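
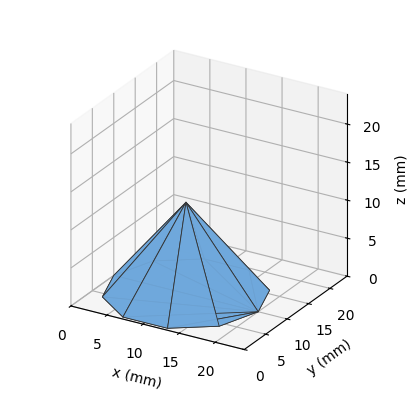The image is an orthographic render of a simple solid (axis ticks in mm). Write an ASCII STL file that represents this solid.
Reading the render: the shape is a regular 10-sided pyramid, base circumscribed radius ≈ 10 mm, apex at z ≈ 12 mm (dimensions read to the nearest mm from the axis ticks). For the STL, each face is triangulated and given an outward normal.

solid part
  facet normal 0.0000 0.0000 -1.0000
    outer loop
      vertex 13.090 19.511 0.000
      vertex 18.090 15.878 0.000
      vertex 20.000 10.000 0.000
    endloop
  endfacet
  facet normal 0.0000 0.0000 -1.0000
    outer loop
      vertex 6.910 19.511 0.000
      vertex 13.090 19.511 0.000
      vertex 20.000 10.000 0.000
    endloop
  endfacet
  facet normal 0.0000 0.0000 -1.0000
    outer loop
      vertex 1.910 15.878 0.000
      vertex 6.910 19.511 0.000
      vertex 20.000 10.000 0.000
    endloop
  endfacet
  facet normal 0.0000 0.0000 -1.0000
    outer loop
      vertex 0.000 10.000 0.000
      vertex 1.910 15.878 0.000
      vertex 20.000 10.000 0.000
    endloop
  endfacet
  facet normal 0.0000 0.0000 -1.0000
    outer loop
      vertex 1.910 4.122 0.000
      vertex 0.000 10.000 0.000
      vertex 20.000 10.000 0.000
    endloop
  endfacet
  facet normal 0.0000 0.0000 -1.0000
    outer loop
      vertex 6.910 0.489 0.000
      vertex 1.910 4.122 0.000
      vertex 20.000 10.000 0.000
    endloop
  endfacet
  facet normal 0.0000 0.0000 -1.0000
    outer loop
      vertex 13.090 0.489 0.000
      vertex 6.910 0.489 0.000
      vertex 20.000 10.000 0.000
    endloop
  endfacet
  facet normal 0.0000 0.0000 -1.0000
    outer loop
      vertex 18.090 4.122 0.000
      vertex 13.090 0.489 0.000
      vertex 20.000 10.000 0.000
    endloop
  endfacet
  facet normal 0.7453 0.2422 0.6211
    outer loop
      vertex 20.000 10.000 0.000
      vertex 18.090 15.878 0.000
      vertex 10.000 10.000 12.000
    endloop
  endfacet
  facet normal 0.4607 0.6340 0.6211
    outer loop
      vertex 18.090 15.878 0.000
      vertex 13.090 19.511 0.000
      vertex 10.000 10.000 12.000
    endloop
  endfacet
  facet normal 0.0000 0.7837 0.6211
    outer loop
      vertex 13.090 19.511 0.000
      vertex 6.910 19.511 0.000
      vertex 10.000 10.000 12.000
    endloop
  endfacet
  facet normal -0.4607 0.6340 0.6211
    outer loop
      vertex 6.910 19.511 0.000
      vertex 1.910 15.878 0.000
      vertex 10.000 10.000 12.000
    endloop
  endfacet
  facet normal -0.7453 0.2422 0.6211
    outer loop
      vertex 1.910 15.878 0.000
      vertex 0.000 10.000 0.000
      vertex 10.000 10.000 12.000
    endloop
  endfacet
  facet normal -0.7453 -0.2422 0.6211
    outer loop
      vertex 0.000 10.000 0.000
      vertex 1.910 4.122 0.000
      vertex 10.000 10.000 12.000
    endloop
  endfacet
  facet normal -0.4607 -0.6340 0.6211
    outer loop
      vertex 1.910 4.122 0.000
      vertex 6.910 0.489 0.000
      vertex 10.000 10.000 12.000
    endloop
  endfacet
  facet normal 0.0000 -0.7837 0.6211
    outer loop
      vertex 6.910 0.489 0.000
      vertex 13.090 0.489 0.000
      vertex 10.000 10.000 12.000
    endloop
  endfacet
  facet normal 0.4607 -0.6340 0.6211
    outer loop
      vertex 13.090 0.489 0.000
      vertex 18.090 4.122 0.000
      vertex 10.000 10.000 12.000
    endloop
  endfacet
  facet normal 0.7453 -0.2422 0.6211
    outer loop
      vertex 18.090 4.122 0.000
      vertex 20.000 10.000 0.000
      vertex 10.000 10.000 12.000
    endloop
  endfacet
endsolid part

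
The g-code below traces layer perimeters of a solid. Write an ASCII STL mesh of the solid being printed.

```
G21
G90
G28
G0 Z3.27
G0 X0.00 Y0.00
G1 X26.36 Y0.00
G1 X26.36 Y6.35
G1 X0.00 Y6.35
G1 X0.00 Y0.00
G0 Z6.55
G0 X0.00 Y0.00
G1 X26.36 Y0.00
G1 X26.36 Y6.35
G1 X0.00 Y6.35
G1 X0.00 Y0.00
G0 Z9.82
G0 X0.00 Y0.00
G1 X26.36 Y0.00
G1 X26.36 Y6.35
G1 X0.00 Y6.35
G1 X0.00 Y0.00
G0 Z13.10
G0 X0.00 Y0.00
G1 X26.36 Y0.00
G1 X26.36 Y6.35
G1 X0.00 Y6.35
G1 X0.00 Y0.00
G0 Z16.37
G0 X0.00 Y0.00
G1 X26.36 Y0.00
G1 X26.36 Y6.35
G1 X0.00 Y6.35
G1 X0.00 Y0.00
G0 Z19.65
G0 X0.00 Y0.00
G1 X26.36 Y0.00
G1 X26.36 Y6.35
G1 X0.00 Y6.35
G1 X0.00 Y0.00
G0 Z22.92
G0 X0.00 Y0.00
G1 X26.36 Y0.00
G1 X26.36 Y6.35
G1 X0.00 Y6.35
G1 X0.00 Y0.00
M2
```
solid part
  facet normal 0.0000 0.0000 -1.0000
    outer loop
      vertex 26.36 6.35 0.00
      vertex 26.36 0.00 0.00
      vertex 0.00 0.00 0.00
    endloop
  endfacet
  facet normal 0.0000 0.0000 -1.0000
    outer loop
      vertex 0.00 6.35 0.00
      vertex 26.36 6.35 0.00
      vertex 0.00 0.00 0.00
    endloop
  endfacet
  facet normal 0.0000 0.0000 1.0000
    outer loop
      vertex 0.00 0.00 22.92
      vertex 26.36 0.00 22.92
      vertex 26.36 6.35 22.92
    endloop
  endfacet
  facet normal 0.0000 0.0000 1.0000
    outer loop
      vertex 0.00 0.00 22.92
      vertex 26.36 6.35 22.92
      vertex 0.00 6.35 22.92
    endloop
  endfacet
  facet normal 0.0000 -1.0000 0.0000
    outer loop
      vertex 0.00 0.00 0.00
      vertex 26.36 0.00 0.00
      vertex 26.36 0.00 22.92
    endloop
  endfacet
  facet normal 0.0000 -1.0000 0.0000
    outer loop
      vertex 0.00 0.00 0.00
      vertex 26.36 0.00 22.92
      vertex 0.00 0.00 22.92
    endloop
  endfacet
  facet normal 0.0000 1.0000 0.0000
    outer loop
      vertex 26.36 6.35 22.92
      vertex 26.36 6.35 0.00
      vertex 0.00 6.35 0.00
    endloop
  endfacet
  facet normal 0.0000 1.0000 0.0000
    outer loop
      vertex 0.00 6.35 22.92
      vertex 26.36 6.35 22.92
      vertex 0.00 6.35 0.00
    endloop
  endfacet
  facet normal -1.0000 0.0000 0.0000
    outer loop
      vertex 0.00 6.35 22.92
      vertex 0.00 6.35 0.00
      vertex 0.00 0.00 0.00
    endloop
  endfacet
  facet normal -1.0000 0.0000 0.0000
    outer loop
      vertex 0.00 0.00 22.92
      vertex 0.00 6.35 22.92
      vertex 0.00 0.00 0.00
    endloop
  endfacet
  facet normal 1.0000 0.0000 0.0000
    outer loop
      vertex 26.36 0.00 0.00
      vertex 26.36 6.35 0.00
      vertex 26.36 6.35 22.92
    endloop
  endfacet
  facet normal 1.0000 0.0000 0.0000
    outer loop
      vertex 26.36 0.00 0.00
      vertex 26.36 6.35 22.92
      vertex 26.36 0.00 22.92
    endloop
  endfacet
endsolid part

The G0 Z moves step by Δz≈3.27 mm. Every layer's G1 loop is the same polygon, so the solid is a straight extrusion of it from z=0 to z≈22.9. Closing with flat bottom and top caps and triangulating gives 12 facets — a rectangular box, roughly 26.4 × 6.35 mm footprint and 22.9 mm tall.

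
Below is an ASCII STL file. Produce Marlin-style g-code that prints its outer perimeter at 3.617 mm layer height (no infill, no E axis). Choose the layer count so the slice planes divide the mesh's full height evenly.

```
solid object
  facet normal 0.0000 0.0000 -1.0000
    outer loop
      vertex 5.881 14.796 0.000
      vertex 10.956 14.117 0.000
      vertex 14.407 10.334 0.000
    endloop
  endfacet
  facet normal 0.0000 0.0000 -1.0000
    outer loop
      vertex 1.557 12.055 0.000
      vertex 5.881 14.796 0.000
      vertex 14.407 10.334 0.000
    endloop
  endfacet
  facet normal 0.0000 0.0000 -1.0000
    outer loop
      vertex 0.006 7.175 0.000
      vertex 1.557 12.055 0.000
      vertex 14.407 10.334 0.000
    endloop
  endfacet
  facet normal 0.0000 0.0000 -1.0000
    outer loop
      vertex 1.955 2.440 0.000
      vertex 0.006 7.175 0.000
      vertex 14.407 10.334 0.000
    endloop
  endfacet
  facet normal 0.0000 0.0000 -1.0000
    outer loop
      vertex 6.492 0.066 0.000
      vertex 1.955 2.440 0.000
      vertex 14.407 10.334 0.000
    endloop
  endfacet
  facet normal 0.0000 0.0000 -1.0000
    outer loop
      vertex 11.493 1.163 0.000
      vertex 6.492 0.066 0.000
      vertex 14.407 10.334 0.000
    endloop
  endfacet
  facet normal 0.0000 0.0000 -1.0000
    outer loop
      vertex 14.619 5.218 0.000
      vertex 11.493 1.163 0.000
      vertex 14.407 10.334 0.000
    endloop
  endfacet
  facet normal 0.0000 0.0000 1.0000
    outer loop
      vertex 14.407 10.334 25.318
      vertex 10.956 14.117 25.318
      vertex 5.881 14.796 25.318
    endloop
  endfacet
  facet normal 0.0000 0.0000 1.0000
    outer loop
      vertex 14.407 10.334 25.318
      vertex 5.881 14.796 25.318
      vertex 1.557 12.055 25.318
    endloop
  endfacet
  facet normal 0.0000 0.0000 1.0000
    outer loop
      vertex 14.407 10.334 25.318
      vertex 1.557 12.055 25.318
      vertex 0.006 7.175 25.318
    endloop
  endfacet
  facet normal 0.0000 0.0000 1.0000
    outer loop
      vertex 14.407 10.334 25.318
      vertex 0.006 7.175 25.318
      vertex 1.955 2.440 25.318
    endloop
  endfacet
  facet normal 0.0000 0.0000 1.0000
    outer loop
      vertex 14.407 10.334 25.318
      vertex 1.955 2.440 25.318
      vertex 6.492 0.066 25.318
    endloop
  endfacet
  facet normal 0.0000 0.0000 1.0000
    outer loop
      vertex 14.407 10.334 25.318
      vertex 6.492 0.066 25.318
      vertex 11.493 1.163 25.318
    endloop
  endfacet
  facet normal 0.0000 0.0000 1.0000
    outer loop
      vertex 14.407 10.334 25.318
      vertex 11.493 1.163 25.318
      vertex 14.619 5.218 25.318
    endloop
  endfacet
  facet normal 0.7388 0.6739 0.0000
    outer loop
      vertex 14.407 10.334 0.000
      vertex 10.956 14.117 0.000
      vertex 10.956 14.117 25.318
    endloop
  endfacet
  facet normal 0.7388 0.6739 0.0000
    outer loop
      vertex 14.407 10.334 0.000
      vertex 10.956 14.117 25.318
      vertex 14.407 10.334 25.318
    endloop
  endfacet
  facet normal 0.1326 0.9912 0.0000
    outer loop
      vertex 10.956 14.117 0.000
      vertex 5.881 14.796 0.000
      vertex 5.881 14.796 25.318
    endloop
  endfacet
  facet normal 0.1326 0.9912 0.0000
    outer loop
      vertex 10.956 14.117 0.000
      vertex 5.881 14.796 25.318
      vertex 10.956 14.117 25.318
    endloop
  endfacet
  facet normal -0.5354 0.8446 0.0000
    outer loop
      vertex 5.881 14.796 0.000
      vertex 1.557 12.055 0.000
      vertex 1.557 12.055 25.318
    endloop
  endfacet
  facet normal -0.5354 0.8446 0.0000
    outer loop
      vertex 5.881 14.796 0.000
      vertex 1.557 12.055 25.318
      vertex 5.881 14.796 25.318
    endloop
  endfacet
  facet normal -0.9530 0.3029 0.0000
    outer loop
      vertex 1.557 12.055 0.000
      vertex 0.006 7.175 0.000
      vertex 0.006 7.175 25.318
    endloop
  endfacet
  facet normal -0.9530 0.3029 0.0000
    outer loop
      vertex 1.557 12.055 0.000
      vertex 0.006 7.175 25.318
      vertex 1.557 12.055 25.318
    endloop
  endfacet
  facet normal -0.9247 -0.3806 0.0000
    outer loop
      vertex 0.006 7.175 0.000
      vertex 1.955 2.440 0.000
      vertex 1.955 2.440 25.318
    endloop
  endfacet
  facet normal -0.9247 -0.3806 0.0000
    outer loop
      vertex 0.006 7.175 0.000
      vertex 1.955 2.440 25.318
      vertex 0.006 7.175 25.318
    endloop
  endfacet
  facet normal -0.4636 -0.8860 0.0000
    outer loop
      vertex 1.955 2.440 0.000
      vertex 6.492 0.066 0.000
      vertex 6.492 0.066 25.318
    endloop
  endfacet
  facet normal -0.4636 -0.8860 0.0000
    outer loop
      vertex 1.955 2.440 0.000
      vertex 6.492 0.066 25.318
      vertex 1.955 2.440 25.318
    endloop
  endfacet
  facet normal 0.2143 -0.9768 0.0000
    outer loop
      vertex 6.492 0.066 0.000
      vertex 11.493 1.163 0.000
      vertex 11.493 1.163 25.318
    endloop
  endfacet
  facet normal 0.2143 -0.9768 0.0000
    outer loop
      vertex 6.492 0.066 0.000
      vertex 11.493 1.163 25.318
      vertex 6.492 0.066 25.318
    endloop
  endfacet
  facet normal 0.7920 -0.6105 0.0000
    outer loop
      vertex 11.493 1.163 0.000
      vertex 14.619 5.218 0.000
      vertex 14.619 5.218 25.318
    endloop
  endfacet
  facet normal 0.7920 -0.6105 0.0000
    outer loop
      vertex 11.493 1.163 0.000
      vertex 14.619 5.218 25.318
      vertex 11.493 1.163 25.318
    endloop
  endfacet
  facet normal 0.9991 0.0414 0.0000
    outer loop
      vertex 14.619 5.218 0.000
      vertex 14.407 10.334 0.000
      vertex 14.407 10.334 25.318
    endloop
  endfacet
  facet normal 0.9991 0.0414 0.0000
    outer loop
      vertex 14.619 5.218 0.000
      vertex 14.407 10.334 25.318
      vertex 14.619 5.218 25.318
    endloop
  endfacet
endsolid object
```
; perimeter-only toolpath
G21 ; units = mm
G90 ; absolute positioning
G28 ; home
; layer 1
G0 Z3.617
G0 X14.407 Y10.334
G1 X10.956 Y14.117
G1 X5.881 Y14.796
G1 X1.557 Y12.055
G1 X0.006 Y7.175
G1 X1.955 Y2.440
G1 X6.492 Y0.066
G1 X11.493 Y1.163
G1 X14.619 Y5.218
G1 X14.407 Y10.334
; layer 2
G0 Z7.234
G0 X14.407 Y10.334
G1 X10.956 Y14.117
G1 X5.881 Y14.796
G1 X1.557 Y12.055
G1 X0.006 Y7.175
G1 X1.955 Y2.440
G1 X6.492 Y0.066
G1 X11.493 Y1.163
G1 X14.619 Y5.218
G1 X14.407 Y10.334
; layer 3
G0 Z10.851
G0 X14.407 Y10.334
G1 X10.956 Y14.117
G1 X5.881 Y14.796
G1 X1.557 Y12.055
G1 X0.006 Y7.175
G1 X1.955 Y2.440
G1 X6.492 Y0.066
G1 X11.493 Y1.163
G1 X14.619 Y5.218
G1 X14.407 Y10.334
; layer 4
G0 Z14.467
G0 X14.407 Y10.334
G1 X10.956 Y14.117
G1 X5.881 Y14.796
G1 X1.557 Y12.055
G1 X0.006 Y7.175
G1 X1.955 Y2.440
G1 X6.492 Y0.066
G1 X11.493 Y1.163
G1 X14.619 Y5.218
G1 X14.407 Y10.334
; layer 5
G0 Z18.084
G0 X14.407 Y10.334
G1 X10.956 Y14.117
G1 X5.881 Y14.796
G1 X1.557 Y12.055
G1 X0.006 Y7.175
G1 X1.955 Y2.440
G1 X6.492 Y0.066
G1 X11.493 Y1.163
G1 X14.619 Y5.218
G1 X14.407 Y10.334
; layer 6
G0 Z21.701
G0 X14.407 Y10.334
G1 X10.956 Y14.117
G1 X5.881 Y14.796
G1 X1.557 Y12.055
G1 X0.006 Y7.175
G1 X1.955 Y2.440
G1 X6.492 Y0.066
G1 X11.493 Y1.163
G1 X14.619 Y5.218
G1 X14.407 Y10.334
; layer 7
G0 Z25.318
G0 X14.407 Y10.334
G1 X10.956 Y14.117
G1 X5.881 Y14.796
G1 X1.557 Y12.055
G1 X0.006 Y7.175
G1 X1.955 Y2.440
G1 X6.492 Y0.066
G1 X11.493 Y1.163
G1 X14.619 Y5.218
G1 X14.407 Y10.334
M2 ; end

The solid is a regular 9-sided prism (a cylinder approximated with 9 flat sides), circumscribed radius ≈ 7.49 mm, height ≈ 25.3 mm. Slicing at Δz = 3.617 mm — 7 equal slices spanning the solid's height, so layer i sits at z = i·h/7 — gives 7 non-empty perimeters. Each is a 9-segment closed polygon; G0 lifts to the layer z and rapids to the start vertex, then G1 traces the edges.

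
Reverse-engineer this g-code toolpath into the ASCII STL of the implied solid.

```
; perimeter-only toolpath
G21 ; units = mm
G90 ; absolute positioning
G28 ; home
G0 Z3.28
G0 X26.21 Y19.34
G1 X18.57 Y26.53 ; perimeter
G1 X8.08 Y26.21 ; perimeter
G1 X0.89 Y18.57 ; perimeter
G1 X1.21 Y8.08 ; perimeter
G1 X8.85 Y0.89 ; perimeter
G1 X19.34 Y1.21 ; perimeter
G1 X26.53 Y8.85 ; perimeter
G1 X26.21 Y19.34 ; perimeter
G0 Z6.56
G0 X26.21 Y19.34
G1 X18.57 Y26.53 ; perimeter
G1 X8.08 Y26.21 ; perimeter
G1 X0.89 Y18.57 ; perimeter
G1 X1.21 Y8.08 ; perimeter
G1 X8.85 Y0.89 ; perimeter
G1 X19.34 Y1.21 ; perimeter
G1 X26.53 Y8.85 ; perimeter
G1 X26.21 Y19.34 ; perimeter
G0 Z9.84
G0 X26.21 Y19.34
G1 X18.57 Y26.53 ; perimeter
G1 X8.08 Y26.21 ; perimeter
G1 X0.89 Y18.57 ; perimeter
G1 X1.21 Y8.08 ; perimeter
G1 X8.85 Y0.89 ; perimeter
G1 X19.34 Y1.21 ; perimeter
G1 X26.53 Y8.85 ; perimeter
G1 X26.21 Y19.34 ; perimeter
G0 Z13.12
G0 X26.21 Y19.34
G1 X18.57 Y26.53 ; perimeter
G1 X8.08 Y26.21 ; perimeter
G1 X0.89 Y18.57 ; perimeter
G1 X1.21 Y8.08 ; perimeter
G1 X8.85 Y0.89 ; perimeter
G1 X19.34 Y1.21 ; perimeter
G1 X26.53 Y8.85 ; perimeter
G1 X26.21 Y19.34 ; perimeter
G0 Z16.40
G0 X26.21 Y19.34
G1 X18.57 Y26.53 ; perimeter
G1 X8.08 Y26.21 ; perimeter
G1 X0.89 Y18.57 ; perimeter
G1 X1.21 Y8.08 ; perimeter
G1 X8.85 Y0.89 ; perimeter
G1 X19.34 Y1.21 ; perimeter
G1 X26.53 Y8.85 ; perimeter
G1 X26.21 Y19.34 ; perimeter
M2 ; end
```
solid part
  facet normal 0.0000 0.0000 -1.0000
    outer loop
      vertex 8.08 26.21 0.00
      vertex 18.57 26.53 0.00
      vertex 26.21 19.34 0.00
    endloop
  endfacet
  facet normal 0.0000 0.0000 -1.0000
    outer loop
      vertex 0.89 18.57 0.00
      vertex 8.08 26.21 0.00
      vertex 26.21 19.34 0.00
    endloop
  endfacet
  facet normal 0.0000 0.0000 -1.0000
    outer loop
      vertex 1.21 8.08 0.00
      vertex 0.89 18.57 0.00
      vertex 26.21 19.34 0.00
    endloop
  endfacet
  facet normal 0.0000 0.0000 -1.0000
    outer loop
      vertex 8.85 0.89 0.00
      vertex 1.21 8.08 0.00
      vertex 26.21 19.34 0.00
    endloop
  endfacet
  facet normal 0.0000 0.0000 -1.0000
    outer loop
      vertex 19.34 1.21 0.00
      vertex 8.85 0.89 0.00
      vertex 26.21 19.34 0.00
    endloop
  endfacet
  facet normal 0.0000 0.0000 -1.0000
    outer loop
      vertex 26.53 8.85 0.00
      vertex 19.34 1.21 0.00
      vertex 26.21 19.34 0.00
    endloop
  endfacet
  facet normal 0.0000 0.0000 1.0000
    outer loop
      vertex 26.21 19.34 16.40
      vertex 18.57 26.53 16.40
      vertex 8.08 26.21 16.40
    endloop
  endfacet
  facet normal 0.0000 0.0000 1.0000
    outer loop
      vertex 26.21 19.34 16.40
      vertex 8.08 26.21 16.40
      vertex 0.89 18.57 16.40
    endloop
  endfacet
  facet normal 0.0000 0.0000 1.0000
    outer loop
      vertex 26.21 19.34 16.40
      vertex 0.89 18.57 16.40
      vertex 1.21 8.08 16.40
    endloop
  endfacet
  facet normal 0.0000 0.0000 1.0000
    outer loop
      vertex 26.21 19.34 16.40
      vertex 1.21 8.08 16.40
      vertex 8.85 0.89 16.40
    endloop
  endfacet
  facet normal 0.0000 0.0000 1.0000
    outer loop
      vertex 26.21 19.34 16.40
      vertex 8.85 0.89 16.40
      vertex 19.34 1.21 16.40
    endloop
  endfacet
  facet normal 0.0000 0.0000 1.0000
    outer loop
      vertex 26.21 19.34 16.40
      vertex 19.34 1.21 16.40
      vertex 26.53 8.85 16.40
    endloop
  endfacet
  facet normal 0.6853 0.7282 0.0000
    outer loop
      vertex 26.21 19.34 0.00
      vertex 18.57 26.53 0.00
      vertex 18.57 26.53 16.40
    endloop
  endfacet
  facet normal 0.6853 0.7282 0.0000
    outer loop
      vertex 26.21 19.34 0.00
      vertex 18.57 26.53 16.40
      vertex 26.21 19.34 16.40
    endloop
  endfacet
  facet normal -0.0305 0.9995 0.0000
    outer loop
      vertex 18.57 26.53 0.00
      vertex 8.08 26.21 0.00
      vertex 8.08 26.21 16.40
    endloop
  endfacet
  facet normal -0.0305 0.9995 0.0000
    outer loop
      vertex 18.57 26.53 0.00
      vertex 8.08 26.21 16.40
      vertex 18.57 26.53 16.40
    endloop
  endfacet
  facet normal -0.7282 0.6853 0.0000
    outer loop
      vertex 8.08 26.21 0.00
      vertex 0.89 18.57 0.00
      vertex 0.89 18.57 16.40
    endloop
  endfacet
  facet normal -0.7282 0.6853 0.0000
    outer loop
      vertex 8.08 26.21 0.00
      vertex 0.89 18.57 16.40
      vertex 8.08 26.21 16.40
    endloop
  endfacet
  facet normal -0.9995 -0.0305 0.0000
    outer loop
      vertex 0.89 18.57 0.00
      vertex 1.21 8.08 0.00
      vertex 1.21 8.08 16.40
    endloop
  endfacet
  facet normal -0.9995 -0.0305 0.0000
    outer loop
      vertex 0.89 18.57 0.00
      vertex 1.21 8.08 16.40
      vertex 0.89 18.57 16.40
    endloop
  endfacet
  facet normal -0.6853 -0.7282 0.0000
    outer loop
      vertex 1.21 8.08 0.00
      vertex 8.85 0.89 0.00
      vertex 8.85 0.89 16.40
    endloop
  endfacet
  facet normal -0.6853 -0.7282 0.0000
    outer loop
      vertex 1.21 8.08 0.00
      vertex 8.85 0.89 16.40
      vertex 1.21 8.08 16.40
    endloop
  endfacet
  facet normal 0.0305 -0.9995 0.0000
    outer loop
      vertex 8.85 0.89 0.00
      vertex 19.34 1.21 0.00
      vertex 19.34 1.21 16.40
    endloop
  endfacet
  facet normal 0.0305 -0.9995 0.0000
    outer loop
      vertex 8.85 0.89 0.00
      vertex 19.34 1.21 16.40
      vertex 8.85 0.89 16.40
    endloop
  endfacet
  facet normal 0.7282 -0.6853 0.0000
    outer loop
      vertex 19.34 1.21 0.00
      vertex 26.53 8.85 0.00
      vertex 26.53 8.85 16.40
    endloop
  endfacet
  facet normal 0.7282 -0.6853 0.0000
    outer loop
      vertex 19.34 1.21 0.00
      vertex 26.53 8.85 16.40
      vertex 19.34 1.21 16.40
    endloop
  endfacet
  facet normal 0.9995 0.0305 0.0000
    outer loop
      vertex 26.53 8.85 0.00
      vertex 26.21 19.34 0.00
      vertex 26.21 19.34 16.40
    endloop
  endfacet
  facet normal 0.9995 0.0305 0.0000
    outer loop
      vertex 26.53 8.85 0.00
      vertex 26.21 19.34 16.40
      vertex 26.53 8.85 16.40
    endloop
  endfacet
endsolid part

The G0 Z moves step by Δz≈3.28 mm. Every layer's G1 loop is the same polygon, so the solid is a straight extrusion of it from z=0 to z≈16.4. Closing with flat bottom and top caps and triangulating gives 28 facets — a regular 8-sided prism (a cylinder approximated with 8 flat sides), circumscribed radius ≈ 13.7 mm, height ≈ 16.4 mm.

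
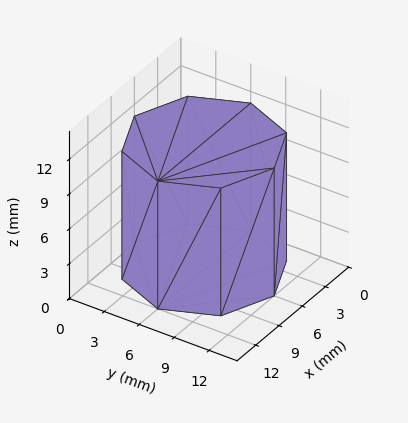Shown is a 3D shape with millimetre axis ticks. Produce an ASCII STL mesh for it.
Reading the render: the shape is a regular 8-sided prism (a cylinder approximated with 8 flat sides), circumscribed radius ≈ 6 mm, height ≈ 11 mm (dimensions read to the nearest mm from the axis ticks). For the STL, each face is triangulated and given an outward normal.

solid part
  facet normal 0.0000 0.0000 -1.0000
    outer loop
      vertex 6.000 12.000 0.000
      vertex 10.243 10.243 0.000
      vertex 12.000 6.000 0.000
    endloop
  endfacet
  facet normal 0.0000 0.0000 -1.0000
    outer loop
      vertex 1.757 10.243 0.000
      vertex 6.000 12.000 0.000
      vertex 12.000 6.000 0.000
    endloop
  endfacet
  facet normal 0.0000 0.0000 -1.0000
    outer loop
      vertex 0.000 6.000 0.000
      vertex 1.757 10.243 0.000
      vertex 12.000 6.000 0.000
    endloop
  endfacet
  facet normal 0.0000 0.0000 -1.0000
    outer loop
      vertex 1.757 1.757 0.000
      vertex 0.000 6.000 0.000
      vertex 12.000 6.000 0.000
    endloop
  endfacet
  facet normal 0.0000 0.0000 -1.0000
    outer loop
      vertex 6.000 0.000 0.000
      vertex 1.757 1.757 0.000
      vertex 12.000 6.000 0.000
    endloop
  endfacet
  facet normal 0.0000 0.0000 -1.0000
    outer loop
      vertex 10.243 1.757 0.000
      vertex 6.000 0.000 0.000
      vertex 12.000 6.000 0.000
    endloop
  endfacet
  facet normal 0.0000 0.0000 1.0000
    outer loop
      vertex 12.000 6.000 11.000
      vertex 10.243 10.243 11.000
      vertex 6.000 12.000 11.000
    endloop
  endfacet
  facet normal 0.0000 0.0000 1.0000
    outer loop
      vertex 12.000 6.000 11.000
      vertex 6.000 12.000 11.000
      vertex 1.757 10.243 11.000
    endloop
  endfacet
  facet normal 0.0000 0.0000 1.0000
    outer loop
      vertex 12.000 6.000 11.000
      vertex 1.757 10.243 11.000
      vertex 0.000 6.000 11.000
    endloop
  endfacet
  facet normal 0.0000 0.0000 1.0000
    outer loop
      vertex 12.000 6.000 11.000
      vertex 0.000 6.000 11.000
      vertex 1.757 1.757 11.000
    endloop
  endfacet
  facet normal 0.0000 0.0000 1.0000
    outer loop
      vertex 12.000 6.000 11.000
      vertex 1.757 1.757 11.000
      vertex 6.000 0.000 11.000
    endloop
  endfacet
  facet normal 0.0000 0.0000 1.0000
    outer loop
      vertex 12.000 6.000 11.000
      vertex 6.000 0.000 11.000
      vertex 10.243 1.757 11.000
    endloop
  endfacet
  facet normal 0.9239 0.3826 0.0000
    outer loop
      vertex 12.000 6.000 0.000
      vertex 10.243 10.243 0.000
      vertex 10.243 10.243 11.000
    endloop
  endfacet
  facet normal 0.9239 0.3826 0.0000
    outer loop
      vertex 12.000 6.000 0.000
      vertex 10.243 10.243 11.000
      vertex 12.000 6.000 11.000
    endloop
  endfacet
  facet normal 0.3826 0.9239 0.0000
    outer loop
      vertex 10.243 10.243 0.000
      vertex 6.000 12.000 0.000
      vertex 6.000 12.000 11.000
    endloop
  endfacet
  facet normal 0.3826 0.9239 0.0000
    outer loop
      vertex 10.243 10.243 0.000
      vertex 6.000 12.000 11.000
      vertex 10.243 10.243 11.000
    endloop
  endfacet
  facet normal -0.3826 0.9239 0.0000
    outer loop
      vertex 6.000 12.000 0.000
      vertex 1.757 10.243 0.000
      vertex 1.757 10.243 11.000
    endloop
  endfacet
  facet normal -0.3826 0.9239 0.0000
    outer loop
      vertex 6.000 12.000 0.000
      vertex 1.757 10.243 11.000
      vertex 6.000 12.000 11.000
    endloop
  endfacet
  facet normal -0.9239 0.3826 0.0000
    outer loop
      vertex 1.757 10.243 0.000
      vertex 0.000 6.000 0.000
      vertex 0.000 6.000 11.000
    endloop
  endfacet
  facet normal -0.9239 0.3826 0.0000
    outer loop
      vertex 1.757 10.243 0.000
      vertex 0.000 6.000 11.000
      vertex 1.757 10.243 11.000
    endloop
  endfacet
  facet normal -0.9239 -0.3826 0.0000
    outer loop
      vertex 0.000 6.000 0.000
      vertex 1.757 1.757 0.000
      vertex 1.757 1.757 11.000
    endloop
  endfacet
  facet normal -0.9239 -0.3826 0.0000
    outer loop
      vertex 0.000 6.000 0.000
      vertex 1.757 1.757 11.000
      vertex 0.000 6.000 11.000
    endloop
  endfacet
  facet normal -0.3826 -0.9239 0.0000
    outer loop
      vertex 1.757 1.757 0.000
      vertex 6.000 0.000 0.000
      vertex 6.000 0.000 11.000
    endloop
  endfacet
  facet normal -0.3826 -0.9239 0.0000
    outer loop
      vertex 1.757 1.757 0.000
      vertex 6.000 0.000 11.000
      vertex 1.757 1.757 11.000
    endloop
  endfacet
  facet normal 0.3826 -0.9239 0.0000
    outer loop
      vertex 6.000 0.000 0.000
      vertex 10.243 1.757 0.000
      vertex 10.243 1.757 11.000
    endloop
  endfacet
  facet normal 0.3826 -0.9239 0.0000
    outer loop
      vertex 6.000 0.000 0.000
      vertex 10.243 1.757 11.000
      vertex 6.000 0.000 11.000
    endloop
  endfacet
  facet normal 0.9239 -0.3826 0.0000
    outer loop
      vertex 10.243 1.757 0.000
      vertex 12.000 6.000 0.000
      vertex 12.000 6.000 11.000
    endloop
  endfacet
  facet normal 0.9239 -0.3826 0.0000
    outer loop
      vertex 10.243 1.757 0.000
      vertex 12.000 6.000 11.000
      vertex 10.243 1.757 11.000
    endloop
  endfacet
endsolid part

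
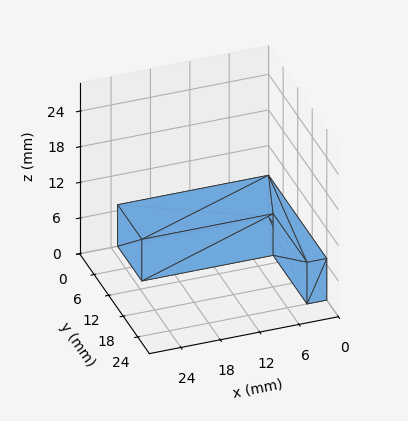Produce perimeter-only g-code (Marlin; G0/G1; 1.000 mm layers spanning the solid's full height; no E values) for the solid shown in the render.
Reading the render: the shape is an L-shaped prism: outer 23 × 24 mm, arm thicknesses ≈ 10 mm (horizontal) and 3 mm (vertical), extruded 7 mm in z (dimensions read to the nearest mm from the axis ticks). For the g-code, the solid's height is divided into equal slices at the stated Δz and each level perimeter traced with G1 moves after a G0 lift.

; perimeter-only toolpath
G21 ; units = mm
G90 ; absolute positioning
G28 ; home
; layer 1
G0 Z1.000
G0 X0.000 Y0.000
G1 X23.000 Y0.000
G1 X23.000 Y10.000
G1 X3.000 Y10.000
G1 X3.000 Y24.000
G1 X0.000 Y24.000
G1 X0.000 Y0.000
; layer 2
G0 Z2.000
G0 X0.000 Y0.000
G1 X23.000 Y0.000
G1 X23.000 Y10.000
G1 X3.000 Y10.000
G1 X3.000 Y24.000
G1 X0.000 Y24.000
G1 X0.000 Y0.000
; layer 3
G0 Z3.000
G0 X0.000 Y0.000
G1 X23.000 Y0.000
G1 X23.000 Y10.000
G1 X3.000 Y10.000
G1 X3.000 Y24.000
G1 X0.000 Y24.000
G1 X0.000 Y0.000
; layer 4
G0 Z4.000
G0 X0.000 Y0.000
G1 X23.000 Y0.000
G1 X23.000 Y10.000
G1 X3.000 Y10.000
G1 X3.000 Y24.000
G1 X0.000 Y24.000
G1 X0.000 Y0.000
; layer 5
G0 Z5.000
G0 X0.000 Y0.000
G1 X23.000 Y0.000
G1 X23.000 Y10.000
G1 X3.000 Y10.000
G1 X3.000 Y24.000
G1 X0.000 Y24.000
G1 X0.000 Y0.000
; layer 6
G0 Z6.000
G0 X0.000 Y0.000
G1 X23.000 Y0.000
G1 X23.000 Y10.000
G1 X3.000 Y10.000
G1 X3.000 Y24.000
G1 X0.000 Y24.000
G1 X0.000 Y0.000
; layer 7
G0 Z7.000
G0 X0.000 Y0.000
G1 X23.000 Y0.000
G1 X23.000 Y10.000
G1 X3.000 Y10.000
G1 X3.000 Y24.000
G1 X0.000 Y24.000
G1 X0.000 Y0.000
M2 ; end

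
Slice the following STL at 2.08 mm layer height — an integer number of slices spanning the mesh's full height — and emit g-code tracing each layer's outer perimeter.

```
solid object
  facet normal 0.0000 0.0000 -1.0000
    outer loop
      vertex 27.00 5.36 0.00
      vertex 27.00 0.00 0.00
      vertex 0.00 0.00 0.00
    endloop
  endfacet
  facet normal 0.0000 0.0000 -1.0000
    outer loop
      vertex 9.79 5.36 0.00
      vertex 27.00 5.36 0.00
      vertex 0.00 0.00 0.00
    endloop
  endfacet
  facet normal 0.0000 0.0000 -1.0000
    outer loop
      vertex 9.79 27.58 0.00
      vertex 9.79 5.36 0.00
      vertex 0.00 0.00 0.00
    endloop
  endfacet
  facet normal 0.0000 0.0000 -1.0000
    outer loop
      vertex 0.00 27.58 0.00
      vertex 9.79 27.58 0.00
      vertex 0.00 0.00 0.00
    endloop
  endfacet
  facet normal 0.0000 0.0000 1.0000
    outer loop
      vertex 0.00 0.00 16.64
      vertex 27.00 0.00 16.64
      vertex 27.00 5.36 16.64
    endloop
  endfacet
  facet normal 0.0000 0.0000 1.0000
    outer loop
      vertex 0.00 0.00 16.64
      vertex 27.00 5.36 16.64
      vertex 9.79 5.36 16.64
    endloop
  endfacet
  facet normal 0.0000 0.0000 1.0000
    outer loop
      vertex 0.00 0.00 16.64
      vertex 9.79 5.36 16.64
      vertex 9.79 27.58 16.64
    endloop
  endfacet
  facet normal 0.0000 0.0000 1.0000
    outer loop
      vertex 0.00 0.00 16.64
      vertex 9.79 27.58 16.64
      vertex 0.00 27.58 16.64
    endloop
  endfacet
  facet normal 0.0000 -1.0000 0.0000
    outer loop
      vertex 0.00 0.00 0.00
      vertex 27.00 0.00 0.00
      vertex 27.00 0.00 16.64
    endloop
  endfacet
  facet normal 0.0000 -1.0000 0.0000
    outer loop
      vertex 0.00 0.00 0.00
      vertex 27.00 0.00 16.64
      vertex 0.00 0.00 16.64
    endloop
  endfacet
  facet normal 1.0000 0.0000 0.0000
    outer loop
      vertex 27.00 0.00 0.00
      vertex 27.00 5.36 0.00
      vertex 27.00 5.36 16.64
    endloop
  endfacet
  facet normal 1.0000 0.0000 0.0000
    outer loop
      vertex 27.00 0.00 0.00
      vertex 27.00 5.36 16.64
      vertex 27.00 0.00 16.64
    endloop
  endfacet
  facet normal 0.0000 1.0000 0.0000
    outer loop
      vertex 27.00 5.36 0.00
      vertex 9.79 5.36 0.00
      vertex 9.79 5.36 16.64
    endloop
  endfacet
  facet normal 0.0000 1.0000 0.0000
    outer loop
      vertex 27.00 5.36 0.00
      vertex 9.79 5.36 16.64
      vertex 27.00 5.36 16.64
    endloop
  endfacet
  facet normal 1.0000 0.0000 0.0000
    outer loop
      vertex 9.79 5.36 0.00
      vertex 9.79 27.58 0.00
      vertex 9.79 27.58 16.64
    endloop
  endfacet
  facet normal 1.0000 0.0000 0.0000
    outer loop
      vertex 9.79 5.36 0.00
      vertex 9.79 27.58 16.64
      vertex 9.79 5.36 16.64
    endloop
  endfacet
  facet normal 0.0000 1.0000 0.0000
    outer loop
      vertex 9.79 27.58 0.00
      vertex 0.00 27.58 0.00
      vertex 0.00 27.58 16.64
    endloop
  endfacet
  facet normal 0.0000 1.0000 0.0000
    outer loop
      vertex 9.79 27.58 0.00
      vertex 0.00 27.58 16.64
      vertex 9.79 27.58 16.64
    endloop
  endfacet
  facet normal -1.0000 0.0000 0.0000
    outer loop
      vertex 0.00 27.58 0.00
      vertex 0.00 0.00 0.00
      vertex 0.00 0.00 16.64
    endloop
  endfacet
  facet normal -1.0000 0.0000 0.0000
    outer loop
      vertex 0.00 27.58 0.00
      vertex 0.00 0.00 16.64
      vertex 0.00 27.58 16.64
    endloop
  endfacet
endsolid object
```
; perimeter-only toolpath
G21 ; units = mm
G90 ; absolute positioning
G28 ; home
; layer 1
G0 Z2.08
G0 X0.00 Y0.00
G1 X27.00 Y0.00
G1 X27.00 Y5.36
G1 X9.79 Y5.36
G1 X9.79 Y27.58
G1 X0.00 Y27.58
G1 X0.00 Y0.00
; layer 2
G0 Z4.16
G0 X0.00 Y0.00
G1 X27.00 Y0.00
G1 X27.00 Y5.36
G1 X9.79 Y5.36
G1 X9.79 Y27.58
G1 X0.00 Y27.58
G1 X0.00 Y0.00
; layer 3
G0 Z6.24
G0 X0.00 Y0.00
G1 X27.00 Y0.00
G1 X27.00 Y5.36
G1 X9.79 Y5.36
G1 X9.79 Y27.58
G1 X0.00 Y27.58
G1 X0.00 Y0.00
; layer 4
G0 Z8.32
G0 X0.00 Y0.00
G1 X27.00 Y0.00
G1 X27.00 Y5.36
G1 X9.79 Y5.36
G1 X9.79 Y27.58
G1 X0.00 Y27.58
G1 X0.00 Y0.00
; layer 5
G0 Z10.40
G0 X0.00 Y0.00
G1 X27.00 Y0.00
G1 X27.00 Y5.36
G1 X9.79 Y5.36
G1 X9.79 Y27.58
G1 X0.00 Y27.58
G1 X0.00 Y0.00
; layer 6
G0 Z12.48
G0 X0.00 Y0.00
G1 X27.00 Y0.00
G1 X27.00 Y5.36
G1 X9.79 Y5.36
G1 X9.79 Y27.58
G1 X0.00 Y27.58
G1 X0.00 Y0.00
; layer 7
G0 Z14.56
G0 X0.00 Y0.00
G1 X27.00 Y0.00
G1 X27.00 Y5.36
G1 X9.79 Y5.36
G1 X9.79 Y27.58
G1 X0.00 Y27.58
G1 X0.00 Y0.00
; layer 8
G0 Z16.64
G0 X0.00 Y0.00
G1 X27.00 Y0.00
G1 X27.00 Y5.36
G1 X9.79 Y5.36
G1 X9.79 Y27.58
G1 X0.00 Y27.58
G1 X0.00 Y0.00
M2 ; end

The solid is an L-shaped prism: outer 27 × 27.6 mm, arm thicknesses ≈ 5.36 mm (horizontal) and 9.79 mm (vertical), extruded 16.6 mm in z. Slicing at Δz = 2.08 mm — 8 equal slices spanning the solid's height, so layer i sits at z = i·h/8 — gives 8 non-empty perimeters. Each is a 6-segment closed polygon; G0 lifts to the layer z and rapids to the start vertex, then G1 traces the edges.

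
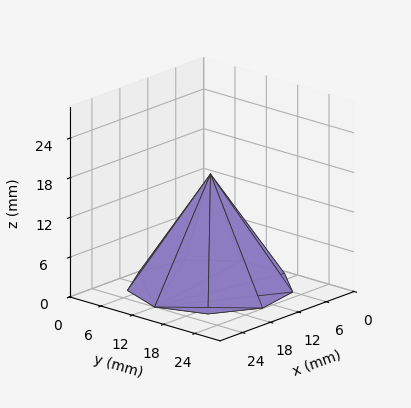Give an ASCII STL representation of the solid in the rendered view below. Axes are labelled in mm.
Reading the render: the shape is a regular 9-sided pyramid, base circumscribed radius ≈ 12 mm, apex at z ≈ 17 mm (dimensions read to the nearest mm from the axis ticks). For the STL, each face is triangulated and given an outward normal.

solid part
  facet normal 0.0000 0.0000 -1.0000
    outer loop
      vertex 14.08 23.82 0.00
      vertex 21.19 19.71 0.00
      vertex 24.00 12.00 0.00
    endloop
  endfacet
  facet normal 0.0000 0.0000 -1.0000
    outer loop
      vertex 6.00 22.39 0.00
      vertex 14.08 23.82 0.00
      vertex 24.00 12.00 0.00
    endloop
  endfacet
  facet normal 0.0000 0.0000 -1.0000
    outer loop
      vertex 0.72 16.10 0.00
      vertex 6.00 22.39 0.00
      vertex 24.00 12.00 0.00
    endloop
  endfacet
  facet normal 0.0000 0.0000 -1.0000
    outer loop
      vertex 0.72 7.90 0.00
      vertex 0.72 16.10 0.00
      vertex 24.00 12.00 0.00
    endloop
  endfacet
  facet normal 0.0000 0.0000 -1.0000
    outer loop
      vertex 6.00 1.61 0.00
      vertex 0.72 7.90 0.00
      vertex 24.00 12.00 0.00
    endloop
  endfacet
  facet normal 0.0000 0.0000 -1.0000
    outer loop
      vertex 14.08 0.18 0.00
      vertex 6.00 1.61 0.00
      vertex 24.00 12.00 0.00
    endloop
  endfacet
  facet normal 0.0000 0.0000 -1.0000
    outer loop
      vertex 21.19 4.29 0.00
      vertex 14.08 0.18 0.00
      vertex 24.00 12.00 0.00
    endloop
  endfacet
  facet normal 0.7830 0.2854 0.5527
    outer loop
      vertex 24.00 12.00 0.00
      vertex 21.19 19.71 0.00
      vertex 12.00 12.00 17.00
    endloop
  endfacet
  facet normal 0.4171 0.7215 0.5527
    outer loop
      vertex 21.19 19.71 0.00
      vertex 14.08 23.82 0.00
      vertex 12.00 12.00 17.00
    endloop
  endfacet
  facet normal -0.1452 0.8206 0.5528
    outer loop
      vertex 14.08 23.82 0.00
      vertex 6.00 22.39 0.00
      vertex 12.00 12.00 17.00
    endloop
  endfacet
  facet normal -0.6383 0.5358 0.5527
    outer loop
      vertex 6.00 22.39 0.00
      vertex 0.72 16.10 0.00
      vertex 12.00 12.00 17.00
    endloop
  endfacet
  facet normal -0.8333 0.0000 0.5529
    outer loop
      vertex 0.72 16.10 0.00
      vertex 0.72 7.90 0.00
      vertex 12.00 12.00 17.00
    endloop
  endfacet
  facet normal -0.6383 -0.5358 0.5527
    outer loop
      vertex 0.72 7.90 0.00
      vertex 6.00 1.61 0.00
      vertex 12.00 12.00 17.00
    endloop
  endfacet
  facet normal -0.1452 -0.8206 0.5528
    outer loop
      vertex 6.00 1.61 0.00
      vertex 14.08 0.18 0.00
      vertex 12.00 12.00 17.00
    endloop
  endfacet
  facet normal 0.4171 -0.7215 0.5527
    outer loop
      vertex 14.08 0.18 0.00
      vertex 21.19 4.29 0.00
      vertex 12.00 12.00 17.00
    endloop
  endfacet
  facet normal 0.7830 -0.2854 0.5527
    outer loop
      vertex 21.19 4.29 0.00
      vertex 24.00 12.00 0.00
      vertex 12.00 12.00 17.00
    endloop
  endfacet
endsolid part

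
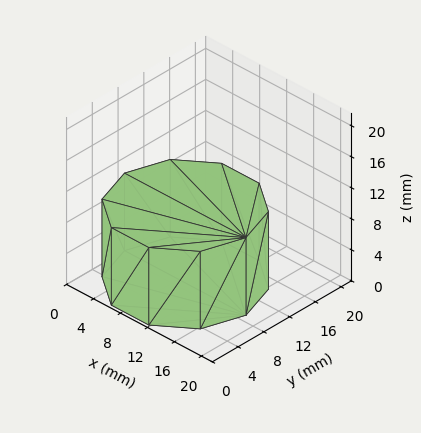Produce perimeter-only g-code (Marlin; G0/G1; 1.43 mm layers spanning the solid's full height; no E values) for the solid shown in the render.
Reading the render: the shape is a regular 10-sided prism (a cylinder approximated with 10 flat sides), circumscribed radius ≈ 9 mm, height ≈ 10 mm (dimensions read to the nearest mm from the axis ticks). For the g-code, the solid's height is divided into equal slices at the stated Δz and each level perimeter traced with G1 moves after a G0 lift.

; perimeter-only toolpath
G21 ; units = mm
G90 ; absolute positioning
G28 ; home
; layer 1
G0 Z1.43
G0 X18.00 Y9.00
G1 X16.28 Y14.29
G1 X11.78 Y17.56
G1 X6.22 Y17.56
G1 X1.72 Y14.29
G1 X0.00 Y9.00
G1 X1.72 Y3.71
G1 X6.22 Y0.44
G1 X11.78 Y0.44
G1 X16.28 Y3.71
G1 X18.00 Y9.00
; layer 2
G0 Z2.86
G0 X18.00 Y9.00
G1 X16.28 Y14.29
G1 X11.78 Y17.56
G1 X6.22 Y17.56
G1 X1.72 Y14.29
G1 X0.00 Y9.00
G1 X1.72 Y3.71
G1 X6.22 Y0.44
G1 X11.78 Y0.44
G1 X16.28 Y3.71
G1 X18.00 Y9.00
; layer 3
G0 Z4.29
G0 X18.00 Y9.00
G1 X16.28 Y14.29
G1 X11.78 Y17.56
G1 X6.22 Y17.56
G1 X1.72 Y14.29
G1 X0.00 Y9.00
G1 X1.72 Y3.71
G1 X6.22 Y0.44
G1 X11.78 Y0.44
G1 X16.28 Y3.71
G1 X18.00 Y9.00
; layer 4
G0 Z5.71
G0 X18.00 Y9.00
G1 X16.28 Y14.29
G1 X11.78 Y17.56
G1 X6.22 Y17.56
G1 X1.72 Y14.29
G1 X0.00 Y9.00
G1 X1.72 Y3.71
G1 X6.22 Y0.44
G1 X11.78 Y0.44
G1 X16.28 Y3.71
G1 X18.00 Y9.00
; layer 5
G0 Z7.14
G0 X18.00 Y9.00
G1 X16.28 Y14.29
G1 X11.78 Y17.56
G1 X6.22 Y17.56
G1 X1.72 Y14.29
G1 X0.00 Y9.00
G1 X1.72 Y3.71
G1 X6.22 Y0.44
G1 X11.78 Y0.44
G1 X16.28 Y3.71
G1 X18.00 Y9.00
; layer 6
G0 Z8.57
G0 X18.00 Y9.00
G1 X16.28 Y14.29
G1 X11.78 Y17.56
G1 X6.22 Y17.56
G1 X1.72 Y14.29
G1 X0.00 Y9.00
G1 X1.72 Y3.71
G1 X6.22 Y0.44
G1 X11.78 Y0.44
G1 X16.28 Y3.71
G1 X18.00 Y9.00
; layer 7
G0 Z10.00
G0 X18.00 Y9.00
G1 X16.28 Y14.29
G1 X11.78 Y17.56
G1 X6.22 Y17.56
G1 X1.72 Y14.29
G1 X0.00 Y9.00
G1 X1.72 Y3.71
G1 X6.22 Y0.44
G1 X11.78 Y0.44
G1 X16.28 Y3.71
G1 X18.00 Y9.00
M2 ; end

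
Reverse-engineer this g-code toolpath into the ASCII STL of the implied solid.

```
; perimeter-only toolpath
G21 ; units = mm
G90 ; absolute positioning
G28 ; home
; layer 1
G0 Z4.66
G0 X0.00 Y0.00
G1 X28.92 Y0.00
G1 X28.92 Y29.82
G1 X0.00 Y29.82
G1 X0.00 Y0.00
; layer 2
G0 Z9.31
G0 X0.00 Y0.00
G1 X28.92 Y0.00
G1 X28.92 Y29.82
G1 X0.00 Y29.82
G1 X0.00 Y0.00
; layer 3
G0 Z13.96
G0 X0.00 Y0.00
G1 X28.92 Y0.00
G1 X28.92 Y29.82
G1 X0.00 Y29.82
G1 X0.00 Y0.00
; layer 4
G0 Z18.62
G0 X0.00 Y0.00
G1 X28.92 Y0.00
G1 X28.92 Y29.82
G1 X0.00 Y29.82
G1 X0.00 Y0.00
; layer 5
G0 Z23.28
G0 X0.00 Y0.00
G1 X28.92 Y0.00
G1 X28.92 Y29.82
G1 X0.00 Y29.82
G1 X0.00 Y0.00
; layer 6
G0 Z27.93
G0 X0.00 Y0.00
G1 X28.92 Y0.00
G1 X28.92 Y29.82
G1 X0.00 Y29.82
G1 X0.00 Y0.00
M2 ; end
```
solid part
  facet normal 0.0000 0.0000 -1.0000
    outer loop
      vertex 28.92 29.82 0.00
      vertex 28.92 0.00 0.00
      vertex 0.00 0.00 0.00
    endloop
  endfacet
  facet normal 0.0000 0.0000 -1.0000
    outer loop
      vertex 0.00 29.82 0.00
      vertex 28.92 29.82 0.00
      vertex 0.00 0.00 0.00
    endloop
  endfacet
  facet normal 0.0000 0.0000 1.0000
    outer loop
      vertex 0.00 0.00 27.93
      vertex 28.92 0.00 27.93
      vertex 28.92 29.82 27.93
    endloop
  endfacet
  facet normal 0.0000 0.0000 1.0000
    outer loop
      vertex 0.00 0.00 27.93
      vertex 28.92 29.82 27.93
      vertex 0.00 29.82 27.93
    endloop
  endfacet
  facet normal 0.0000 -1.0000 0.0000
    outer loop
      vertex 0.00 0.00 0.00
      vertex 28.92 0.00 0.00
      vertex 28.92 0.00 27.93
    endloop
  endfacet
  facet normal 0.0000 -1.0000 0.0000
    outer loop
      vertex 0.00 0.00 0.00
      vertex 28.92 0.00 27.93
      vertex 0.00 0.00 27.93
    endloop
  endfacet
  facet normal 0.0000 1.0000 0.0000
    outer loop
      vertex 28.92 29.82 27.93
      vertex 28.92 29.82 0.00
      vertex 0.00 29.82 0.00
    endloop
  endfacet
  facet normal 0.0000 1.0000 0.0000
    outer loop
      vertex 0.00 29.82 27.93
      vertex 28.92 29.82 27.93
      vertex 0.00 29.82 0.00
    endloop
  endfacet
  facet normal -1.0000 0.0000 0.0000
    outer loop
      vertex 0.00 29.82 27.93
      vertex 0.00 29.82 0.00
      vertex 0.00 0.00 0.00
    endloop
  endfacet
  facet normal -1.0000 0.0000 0.0000
    outer loop
      vertex 0.00 0.00 27.93
      vertex 0.00 29.82 27.93
      vertex 0.00 0.00 0.00
    endloop
  endfacet
  facet normal 1.0000 0.0000 0.0000
    outer loop
      vertex 28.92 0.00 0.00
      vertex 28.92 29.82 0.00
      vertex 28.92 29.82 27.93
    endloop
  endfacet
  facet normal 1.0000 0.0000 0.0000
    outer loop
      vertex 28.92 0.00 0.00
      vertex 28.92 29.82 27.93
      vertex 28.92 0.00 27.93
    endloop
  endfacet
endsolid part

The G0 Z moves step by Δz≈4.66 mm. Every layer's G1 loop is the same polygon, so the solid is a straight extrusion of it from z=0 to z≈27.9. Closing with flat bottom and top caps and triangulating gives 12 facets — a rectangular box, roughly 28.9 × 29.8 mm footprint and 27.9 mm tall.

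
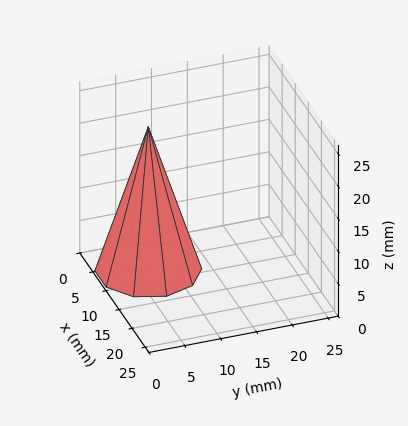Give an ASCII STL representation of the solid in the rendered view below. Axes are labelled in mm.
Reading the render: the shape is a regular 10-sided pyramid, base circumscribed radius ≈ 7 mm, apex at z ≈ 22 mm (dimensions read to the nearest mm from the axis ticks). For the STL, each face is triangulated and given an outward normal.

solid part
  facet normal 0.0000 0.0000 -1.0000
    outer loop
      vertex 9.16 13.66 0.00
      vertex 12.66 11.11 0.00
      vertex 14.00 7.00 0.00
    endloop
  endfacet
  facet normal 0.0000 0.0000 -1.0000
    outer loop
      vertex 4.84 13.66 0.00
      vertex 9.16 13.66 0.00
      vertex 14.00 7.00 0.00
    endloop
  endfacet
  facet normal 0.0000 0.0000 -1.0000
    outer loop
      vertex 1.34 11.11 0.00
      vertex 4.84 13.66 0.00
      vertex 14.00 7.00 0.00
    endloop
  endfacet
  facet normal 0.0000 0.0000 -1.0000
    outer loop
      vertex 0.00 7.00 0.00
      vertex 1.34 11.11 0.00
      vertex 14.00 7.00 0.00
    endloop
  endfacet
  facet normal 0.0000 0.0000 -1.0000
    outer loop
      vertex 1.34 2.89 0.00
      vertex 0.00 7.00 0.00
      vertex 14.00 7.00 0.00
    endloop
  endfacet
  facet normal 0.0000 0.0000 -1.0000
    outer loop
      vertex 4.84 0.34 0.00
      vertex 1.34 2.89 0.00
      vertex 14.00 7.00 0.00
    endloop
  endfacet
  facet normal 0.0000 0.0000 -1.0000
    outer loop
      vertex 9.16 0.34 0.00
      vertex 4.84 0.34 0.00
      vertex 14.00 7.00 0.00
    endloop
  endfacet
  facet normal 0.0000 0.0000 -1.0000
    outer loop
      vertex 12.66 2.89 0.00
      vertex 9.16 0.34 0.00
      vertex 14.00 7.00 0.00
    endloop
  endfacet
  facet normal 0.9100 0.2967 0.2896
    outer loop
      vertex 14.00 7.00 0.00
      vertex 12.66 11.11 0.00
      vertex 7.00 7.00 22.00
    endloop
  endfacet
  facet normal 0.5636 0.7736 0.2895
    outer loop
      vertex 12.66 11.11 0.00
      vertex 9.16 13.66 0.00
      vertex 7.00 7.00 22.00
    endloop
  endfacet
  facet normal 0.0000 0.9571 0.2897
    outer loop
      vertex 9.16 13.66 0.00
      vertex 4.84 13.66 0.00
      vertex 7.00 7.00 22.00
    endloop
  endfacet
  facet normal -0.5636 0.7736 0.2895
    outer loop
      vertex 4.84 13.66 0.00
      vertex 1.34 11.11 0.00
      vertex 7.00 7.00 22.00
    endloop
  endfacet
  facet normal -0.9100 0.2967 0.2896
    outer loop
      vertex 1.34 11.11 0.00
      vertex 0.00 7.00 0.00
      vertex 7.00 7.00 22.00
    endloop
  endfacet
  facet normal -0.9100 -0.2967 0.2896
    outer loop
      vertex 0.00 7.00 0.00
      vertex 1.34 2.89 0.00
      vertex 7.00 7.00 22.00
    endloop
  endfacet
  facet normal -0.5636 -0.7736 0.2895
    outer loop
      vertex 1.34 2.89 0.00
      vertex 4.84 0.34 0.00
      vertex 7.00 7.00 22.00
    endloop
  endfacet
  facet normal 0.0000 -0.9571 0.2897
    outer loop
      vertex 4.84 0.34 0.00
      vertex 9.16 0.34 0.00
      vertex 7.00 7.00 22.00
    endloop
  endfacet
  facet normal 0.5636 -0.7736 0.2895
    outer loop
      vertex 9.16 0.34 0.00
      vertex 12.66 2.89 0.00
      vertex 7.00 7.00 22.00
    endloop
  endfacet
  facet normal 0.9100 -0.2967 0.2896
    outer loop
      vertex 12.66 2.89 0.00
      vertex 14.00 7.00 0.00
      vertex 7.00 7.00 22.00
    endloop
  endfacet
endsolid part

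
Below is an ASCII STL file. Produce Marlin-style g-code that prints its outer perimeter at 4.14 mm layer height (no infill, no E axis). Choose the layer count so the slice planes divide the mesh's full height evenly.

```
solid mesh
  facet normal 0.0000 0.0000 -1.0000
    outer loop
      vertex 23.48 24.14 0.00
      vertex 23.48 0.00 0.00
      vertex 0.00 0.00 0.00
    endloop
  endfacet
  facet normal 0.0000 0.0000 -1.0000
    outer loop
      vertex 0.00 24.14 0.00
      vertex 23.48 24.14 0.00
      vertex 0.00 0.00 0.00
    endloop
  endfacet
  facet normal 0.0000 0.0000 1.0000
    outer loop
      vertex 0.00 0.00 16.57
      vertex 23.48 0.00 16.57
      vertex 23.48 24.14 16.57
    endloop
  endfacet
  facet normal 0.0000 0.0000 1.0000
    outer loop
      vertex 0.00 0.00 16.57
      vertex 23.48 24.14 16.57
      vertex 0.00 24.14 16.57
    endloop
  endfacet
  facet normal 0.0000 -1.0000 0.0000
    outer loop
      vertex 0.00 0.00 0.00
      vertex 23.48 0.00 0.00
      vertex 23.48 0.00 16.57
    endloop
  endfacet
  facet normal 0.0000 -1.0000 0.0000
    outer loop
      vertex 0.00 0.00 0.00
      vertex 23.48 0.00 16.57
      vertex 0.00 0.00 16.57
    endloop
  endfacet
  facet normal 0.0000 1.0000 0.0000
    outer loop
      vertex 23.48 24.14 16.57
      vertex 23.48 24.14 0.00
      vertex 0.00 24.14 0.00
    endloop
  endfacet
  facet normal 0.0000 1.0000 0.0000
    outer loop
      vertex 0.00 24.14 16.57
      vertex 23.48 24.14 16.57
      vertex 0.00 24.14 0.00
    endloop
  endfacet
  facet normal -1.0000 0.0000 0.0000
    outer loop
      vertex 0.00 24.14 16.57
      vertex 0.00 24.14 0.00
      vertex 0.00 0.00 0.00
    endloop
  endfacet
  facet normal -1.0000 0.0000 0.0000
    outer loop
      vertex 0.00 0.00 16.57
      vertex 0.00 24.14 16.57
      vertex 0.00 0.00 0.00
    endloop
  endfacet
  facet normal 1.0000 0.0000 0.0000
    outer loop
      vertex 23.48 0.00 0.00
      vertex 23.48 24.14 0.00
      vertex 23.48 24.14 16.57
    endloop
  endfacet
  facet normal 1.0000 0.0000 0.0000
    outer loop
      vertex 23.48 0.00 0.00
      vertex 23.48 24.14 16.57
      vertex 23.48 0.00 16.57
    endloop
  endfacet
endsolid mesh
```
; perimeter-only toolpath
G21 ; units = mm
G90 ; absolute positioning
G28 ; home
; layer 1
G0 Z4.14
G0 X0.00 Y0.00
G1 X23.48 Y0.00
G1 X23.48 Y24.14
G1 X0.00 Y24.14
G1 X0.00 Y0.00
; layer 2
G0 Z8.29
G0 X0.00 Y0.00
G1 X23.48 Y0.00
G1 X23.48 Y24.14
G1 X0.00 Y24.14
G1 X0.00 Y0.00
; layer 3
G0 Z12.43
G0 X0.00 Y0.00
G1 X23.48 Y0.00
G1 X23.48 Y24.14
G1 X0.00 Y24.14
G1 X0.00 Y0.00
; layer 4
G0 Z16.57
G0 X0.00 Y0.00
G1 X23.48 Y0.00
G1 X23.48 Y24.14
G1 X0.00 Y24.14
G1 X0.00 Y0.00
M2 ; end

The solid is a rectangular box, roughly 23.5 × 24.1 mm footprint and 16.6 mm tall. Slicing at Δz = 4.14 mm — 4 equal slices spanning the solid's height, so layer i sits at z = i·h/4 — gives 4 non-empty perimeters. Each is a 4-segment closed polygon; G0 lifts to the layer z and rapids to the start vertex, then G1 traces the edges.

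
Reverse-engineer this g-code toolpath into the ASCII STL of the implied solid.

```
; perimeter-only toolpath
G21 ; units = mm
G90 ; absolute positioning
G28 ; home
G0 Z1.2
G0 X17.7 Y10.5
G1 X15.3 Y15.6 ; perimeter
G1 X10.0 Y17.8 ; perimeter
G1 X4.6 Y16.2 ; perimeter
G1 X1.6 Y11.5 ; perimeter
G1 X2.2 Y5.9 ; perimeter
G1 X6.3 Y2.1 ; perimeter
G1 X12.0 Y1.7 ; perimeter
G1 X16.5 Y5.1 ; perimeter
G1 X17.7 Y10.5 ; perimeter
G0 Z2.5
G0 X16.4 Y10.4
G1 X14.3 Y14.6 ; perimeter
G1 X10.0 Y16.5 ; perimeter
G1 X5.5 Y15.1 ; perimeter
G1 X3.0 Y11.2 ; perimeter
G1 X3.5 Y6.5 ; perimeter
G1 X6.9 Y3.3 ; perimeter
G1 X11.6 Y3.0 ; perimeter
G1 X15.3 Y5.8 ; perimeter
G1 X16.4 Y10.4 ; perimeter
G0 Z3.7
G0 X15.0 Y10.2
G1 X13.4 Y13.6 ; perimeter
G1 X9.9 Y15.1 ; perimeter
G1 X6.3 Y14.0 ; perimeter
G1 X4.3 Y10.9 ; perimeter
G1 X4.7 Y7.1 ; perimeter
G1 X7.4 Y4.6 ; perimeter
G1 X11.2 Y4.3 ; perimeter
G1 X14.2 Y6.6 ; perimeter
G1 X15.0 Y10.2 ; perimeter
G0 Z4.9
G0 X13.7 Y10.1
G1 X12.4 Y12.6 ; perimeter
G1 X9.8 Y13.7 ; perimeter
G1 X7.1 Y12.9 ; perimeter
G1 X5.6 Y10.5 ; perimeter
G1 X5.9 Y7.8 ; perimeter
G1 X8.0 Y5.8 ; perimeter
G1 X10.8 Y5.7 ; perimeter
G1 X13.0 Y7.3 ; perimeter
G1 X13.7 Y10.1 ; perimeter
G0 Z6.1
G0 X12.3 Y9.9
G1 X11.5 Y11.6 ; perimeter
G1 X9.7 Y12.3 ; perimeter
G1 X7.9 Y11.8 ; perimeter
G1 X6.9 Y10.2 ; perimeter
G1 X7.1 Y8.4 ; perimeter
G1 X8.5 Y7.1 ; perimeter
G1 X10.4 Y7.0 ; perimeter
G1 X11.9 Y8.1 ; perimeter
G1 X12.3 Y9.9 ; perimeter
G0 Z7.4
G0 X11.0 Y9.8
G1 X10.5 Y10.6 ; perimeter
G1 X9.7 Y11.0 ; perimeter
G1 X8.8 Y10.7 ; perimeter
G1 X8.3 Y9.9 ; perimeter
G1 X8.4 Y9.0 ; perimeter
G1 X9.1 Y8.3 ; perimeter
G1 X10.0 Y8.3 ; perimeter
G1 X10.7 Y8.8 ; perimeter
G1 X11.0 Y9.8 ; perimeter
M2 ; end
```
solid part
  facet normal 0.0000 0.0000 -1.0000
    outer loop
      vertex 10.1 19.2 0.0
      vertex 16.2 16.6 0.0
      vertex 19.1 10.7 0.0
    endloop
  endfacet
  facet normal 0.0000 0.0000 -1.0000
    outer loop
      vertex 3.8 17.3 0.0
      vertex 10.1 19.2 0.0
      vertex 19.1 10.7 0.0
    endloop
  endfacet
  facet normal 0.0000 0.0000 -1.0000
    outer loop
      vertex 0.3 11.8 0.0
      vertex 3.8 17.3 0.0
      vertex 19.1 10.7 0.0
    endloop
  endfacet
  facet normal 0.0000 0.0000 -1.0000
    outer loop
      vertex 1.0 5.3 0.0
      vertex 0.3 11.8 0.0
      vertex 19.1 10.7 0.0
    endloop
  endfacet
  facet normal 0.0000 0.0000 -1.0000
    outer loop
      vertex 5.8 0.8 0.0
      vertex 1.0 5.3 0.0
      vertex 19.1 10.7 0.0
    endloop
  endfacet
  facet normal 0.0000 0.0000 -1.0000
    outer loop
      vertex 12.4 0.4 0.0
      vertex 5.8 0.8 0.0
      vertex 19.1 10.7 0.0
    endloop
  endfacet
  facet normal 0.0000 0.0000 -1.0000
    outer loop
      vertex 17.6 4.3 0.0
      vertex 12.4 0.4 0.0
      vertex 19.1 10.7 0.0
    endloop
  endfacet
  facet normal 0.6196 0.3046 0.7234
    outer loop
      vertex 19.1 10.7 0.0
      vertex 16.2 16.6 0.0
      vertex 9.6 9.6 8.6
    endloop
  endfacet
  facet normal 0.2705 0.6345 0.7240
    outer loop
      vertex 16.2 16.6 0.0
      vertex 10.1 19.2 0.0
      vertex 9.6 9.6 8.6
    endloop
  endfacet
  facet normal -0.1989 0.6596 0.7248
    outer loop
      vertex 10.1 19.2 0.0
      vertex 3.8 17.3 0.0
      vertex 9.6 9.6 8.6
    endloop
  endfacet
  facet normal -0.5819 0.3703 0.7240
    outer loop
      vertex 3.8 17.3 0.0
      vertex 0.3 11.8 0.0
      vertex 9.6 9.6 8.6
    endloop
  endfacet
  facet normal -0.6864 -0.0739 0.7234
    outer loop
      vertex 0.3 11.8 0.0
      vertex 1.0 5.3 0.0
      vertex 9.6 9.6 8.6
    endloop
  endfacet
  facet normal -0.4720 -0.5035 0.7237
    outer loop
      vertex 1.0 5.3 0.0
      vertex 5.8 0.8 0.0
      vertex 9.6 9.6 8.6
    endloop
  endfacet
  facet normal -0.0418 -0.6890 0.7235
    outer loop
      vertex 5.8 0.8 0.0
      vertex 12.4 0.4 0.0
      vertex 9.6 9.6 8.6
    endloop
  endfacet
  facet normal 0.4136 -0.5514 0.7245
    outer loop
      vertex 12.4 0.4 0.0
      vertex 17.6 4.3 0.0
      vertex 9.6 9.6 8.6
    endloop
  endfacet
  facet normal 0.6727 -0.1577 0.7229
    outer loop
      vertex 17.6 4.3 0.0
      vertex 19.1 10.7 0.0
      vertex 9.6 9.6 8.6
    endloop
  endfacet
endsolid part

The G0 Z moves step by Δz≈1.2 mm. The G1 loops shrink linearly with z, so the solid tapers from its base footprint up to z≈8.6. Closing with a flat bottom cap and the tapered top and triangulating gives 16 facets — a regular 9-sided pyramid, base circumscribed radius ≈ 9.6 mm, apex at z ≈ 8.6 mm.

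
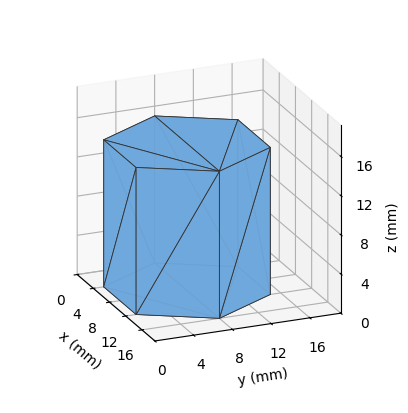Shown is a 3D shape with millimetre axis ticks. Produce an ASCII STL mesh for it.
Reading the render: the shape is a regular 6-sided prism (a cylinder approximated with 6 flat sides), circumscribed radius ≈ 8 mm, height ≈ 15 mm (dimensions read to the nearest mm from the axis ticks). For the STL, each face is triangulated and given an outward normal.

solid part
  facet normal 0.0000 0.0000 -1.0000
    outer loop
      vertex 4.000 14.928 0.000
      vertex 12.000 14.928 0.000
      vertex 16.000 8.000 0.000
    endloop
  endfacet
  facet normal 0.0000 0.0000 -1.0000
    outer loop
      vertex 0.000 8.000 0.000
      vertex 4.000 14.928 0.000
      vertex 16.000 8.000 0.000
    endloop
  endfacet
  facet normal 0.0000 0.0000 -1.0000
    outer loop
      vertex 4.000 1.072 0.000
      vertex 0.000 8.000 0.000
      vertex 16.000 8.000 0.000
    endloop
  endfacet
  facet normal 0.0000 0.0000 -1.0000
    outer loop
      vertex 12.000 1.072 0.000
      vertex 4.000 1.072 0.000
      vertex 16.000 8.000 0.000
    endloop
  endfacet
  facet normal 0.0000 0.0000 1.0000
    outer loop
      vertex 16.000 8.000 15.000
      vertex 12.000 14.928 15.000
      vertex 4.000 14.928 15.000
    endloop
  endfacet
  facet normal 0.0000 0.0000 1.0000
    outer loop
      vertex 16.000 8.000 15.000
      vertex 4.000 14.928 15.000
      vertex 0.000 8.000 15.000
    endloop
  endfacet
  facet normal 0.0000 0.0000 1.0000
    outer loop
      vertex 16.000 8.000 15.000
      vertex 0.000 8.000 15.000
      vertex 4.000 1.072 15.000
    endloop
  endfacet
  facet normal 0.0000 0.0000 1.0000
    outer loop
      vertex 16.000 8.000 15.000
      vertex 4.000 1.072 15.000
      vertex 12.000 1.072 15.000
    endloop
  endfacet
  facet normal 0.8660 0.5000 0.0000
    outer loop
      vertex 16.000 8.000 0.000
      vertex 12.000 14.928 0.000
      vertex 12.000 14.928 15.000
    endloop
  endfacet
  facet normal 0.8660 0.5000 0.0000
    outer loop
      vertex 16.000 8.000 0.000
      vertex 12.000 14.928 15.000
      vertex 16.000 8.000 15.000
    endloop
  endfacet
  facet normal 0.0000 1.0000 0.0000
    outer loop
      vertex 12.000 14.928 0.000
      vertex 4.000 14.928 0.000
      vertex 4.000 14.928 15.000
    endloop
  endfacet
  facet normal 0.0000 1.0000 0.0000
    outer loop
      vertex 12.000 14.928 0.000
      vertex 4.000 14.928 15.000
      vertex 12.000 14.928 15.000
    endloop
  endfacet
  facet normal -0.8660 0.5000 0.0000
    outer loop
      vertex 4.000 14.928 0.000
      vertex 0.000 8.000 0.000
      vertex 0.000 8.000 15.000
    endloop
  endfacet
  facet normal -0.8660 0.5000 0.0000
    outer loop
      vertex 4.000 14.928 0.000
      vertex 0.000 8.000 15.000
      vertex 4.000 14.928 15.000
    endloop
  endfacet
  facet normal -0.8660 -0.5000 0.0000
    outer loop
      vertex 0.000 8.000 0.000
      vertex 4.000 1.072 0.000
      vertex 4.000 1.072 15.000
    endloop
  endfacet
  facet normal -0.8660 -0.5000 0.0000
    outer loop
      vertex 0.000 8.000 0.000
      vertex 4.000 1.072 15.000
      vertex 0.000 8.000 15.000
    endloop
  endfacet
  facet normal 0.0000 -1.0000 0.0000
    outer loop
      vertex 4.000 1.072 0.000
      vertex 12.000 1.072 0.000
      vertex 12.000 1.072 15.000
    endloop
  endfacet
  facet normal 0.0000 -1.0000 0.0000
    outer loop
      vertex 4.000 1.072 0.000
      vertex 12.000 1.072 15.000
      vertex 4.000 1.072 15.000
    endloop
  endfacet
  facet normal 0.8660 -0.5000 0.0000
    outer loop
      vertex 12.000 1.072 0.000
      vertex 16.000 8.000 0.000
      vertex 16.000 8.000 15.000
    endloop
  endfacet
  facet normal 0.8660 -0.5000 0.0000
    outer loop
      vertex 12.000 1.072 0.000
      vertex 16.000 8.000 15.000
      vertex 12.000 1.072 15.000
    endloop
  endfacet
endsolid part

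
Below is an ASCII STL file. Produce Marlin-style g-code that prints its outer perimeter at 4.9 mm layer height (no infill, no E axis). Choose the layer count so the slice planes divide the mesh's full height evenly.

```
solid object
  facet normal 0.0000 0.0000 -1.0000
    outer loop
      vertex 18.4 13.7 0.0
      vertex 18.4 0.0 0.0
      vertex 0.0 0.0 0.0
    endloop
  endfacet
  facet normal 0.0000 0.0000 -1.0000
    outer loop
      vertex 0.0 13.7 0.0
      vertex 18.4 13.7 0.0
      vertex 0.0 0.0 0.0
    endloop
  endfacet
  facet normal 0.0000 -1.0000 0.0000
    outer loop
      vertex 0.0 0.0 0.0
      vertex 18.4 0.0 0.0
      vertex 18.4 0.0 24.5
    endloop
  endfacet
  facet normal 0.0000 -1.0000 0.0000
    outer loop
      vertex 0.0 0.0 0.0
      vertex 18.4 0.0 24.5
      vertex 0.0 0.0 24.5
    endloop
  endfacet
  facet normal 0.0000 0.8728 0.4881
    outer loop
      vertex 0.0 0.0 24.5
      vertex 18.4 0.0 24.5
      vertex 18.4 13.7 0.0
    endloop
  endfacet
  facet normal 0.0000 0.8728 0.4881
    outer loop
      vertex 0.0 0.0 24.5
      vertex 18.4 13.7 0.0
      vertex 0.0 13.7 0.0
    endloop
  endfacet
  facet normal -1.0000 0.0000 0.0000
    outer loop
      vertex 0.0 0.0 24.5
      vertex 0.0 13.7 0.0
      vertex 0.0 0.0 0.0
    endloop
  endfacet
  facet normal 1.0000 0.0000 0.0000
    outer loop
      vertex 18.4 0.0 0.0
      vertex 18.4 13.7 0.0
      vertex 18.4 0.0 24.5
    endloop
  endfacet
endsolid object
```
; perimeter-only toolpath
G21 ; units = mm
G90 ; absolute positioning
G28 ; home
; layer 1
G0 Z4.9
G0 X0.0 Y0.0
G1 X18.4 Y0.0
G1 X18.4 Y11.0
G1 X0.0 Y11.0
G1 X0.0 Y0.0
; layer 2
G0 Z9.8
G0 X0.0 Y0.0
G1 X18.4 Y0.0
G1 X18.4 Y8.2
G1 X0.0 Y8.2
G1 X0.0 Y0.0
; layer 3
G0 Z14.7
G0 X0.0 Y0.0
G1 X18.4 Y0.0
G1 X18.4 Y5.5
G1 X0.0 Y5.5
G1 X0.0 Y0.0
; layer 4
G0 Z19.6
G0 X0.0 Y0.0
G1 X18.4 Y0.0
G1 X18.4 Y2.7
G1 X0.0 Y2.7
G1 X0.0 Y0.0
M2 ; end

The solid is a wedge (ramp): 18.4 × 13.7 mm base, rising to 24.5 mm along the y=0 edge and sloping linearly to z=0 at y=13.7. Slicing at Δz = 4.9 mm — 5 equal slices spanning the solid's height, so layer i sits at z = i·h/5 — gives 4 non-empty perimeters. Each is a 4-segment closed polygon; G0 lifts to the layer z and rapids to the start vertex, then G1 traces the edges. The cross-section shrinks linearly with z (the slice at the apex is degenerate and omitted).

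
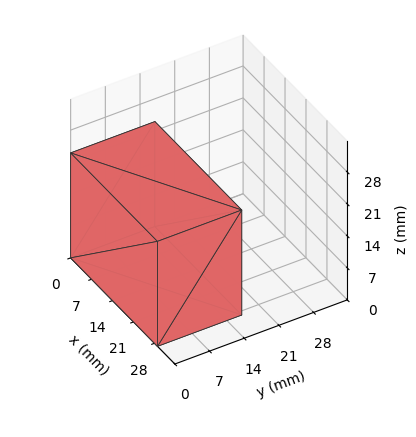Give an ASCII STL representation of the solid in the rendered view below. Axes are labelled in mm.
Reading the render: the shape is a rectangular box, roughly 29 × 17 mm footprint and 23 mm tall (dimensions read to the nearest mm from the axis ticks). For the STL, each face is triangulated and given an outward normal.

solid part
  facet normal 0.0000 0.0000 -1.0000
    outer loop
      vertex 29.00 17.00 0.00
      vertex 29.00 0.00 0.00
      vertex 0.00 0.00 0.00
    endloop
  endfacet
  facet normal 0.0000 0.0000 -1.0000
    outer loop
      vertex 0.00 17.00 0.00
      vertex 29.00 17.00 0.00
      vertex 0.00 0.00 0.00
    endloop
  endfacet
  facet normal 0.0000 0.0000 1.0000
    outer loop
      vertex 0.00 0.00 23.00
      vertex 29.00 0.00 23.00
      vertex 29.00 17.00 23.00
    endloop
  endfacet
  facet normal 0.0000 0.0000 1.0000
    outer loop
      vertex 0.00 0.00 23.00
      vertex 29.00 17.00 23.00
      vertex 0.00 17.00 23.00
    endloop
  endfacet
  facet normal 0.0000 -1.0000 0.0000
    outer loop
      vertex 0.00 0.00 0.00
      vertex 29.00 0.00 0.00
      vertex 29.00 0.00 23.00
    endloop
  endfacet
  facet normal 0.0000 -1.0000 0.0000
    outer loop
      vertex 0.00 0.00 0.00
      vertex 29.00 0.00 23.00
      vertex 0.00 0.00 23.00
    endloop
  endfacet
  facet normal 0.0000 1.0000 0.0000
    outer loop
      vertex 29.00 17.00 23.00
      vertex 29.00 17.00 0.00
      vertex 0.00 17.00 0.00
    endloop
  endfacet
  facet normal 0.0000 1.0000 0.0000
    outer loop
      vertex 0.00 17.00 23.00
      vertex 29.00 17.00 23.00
      vertex 0.00 17.00 0.00
    endloop
  endfacet
  facet normal -1.0000 0.0000 0.0000
    outer loop
      vertex 0.00 17.00 23.00
      vertex 0.00 17.00 0.00
      vertex 0.00 0.00 0.00
    endloop
  endfacet
  facet normal -1.0000 0.0000 0.0000
    outer loop
      vertex 0.00 0.00 23.00
      vertex 0.00 17.00 23.00
      vertex 0.00 0.00 0.00
    endloop
  endfacet
  facet normal 1.0000 0.0000 0.0000
    outer loop
      vertex 29.00 0.00 0.00
      vertex 29.00 17.00 0.00
      vertex 29.00 17.00 23.00
    endloop
  endfacet
  facet normal 1.0000 0.0000 0.0000
    outer loop
      vertex 29.00 0.00 0.00
      vertex 29.00 17.00 23.00
      vertex 29.00 0.00 23.00
    endloop
  endfacet
endsolid part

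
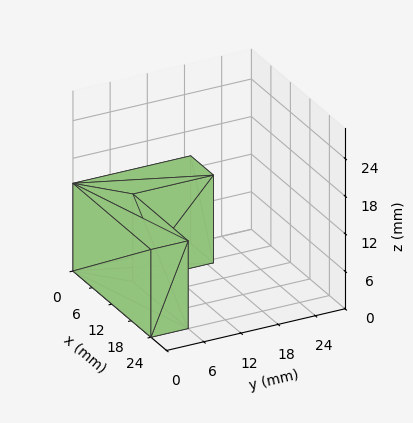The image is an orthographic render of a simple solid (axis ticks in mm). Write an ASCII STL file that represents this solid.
Reading the render: the shape is an L-shaped prism: outer 24 × 19 mm, arm thicknesses ≈ 6 mm (horizontal) and 7 mm (vertical), extruded 14 mm in z (dimensions read to the nearest mm from the axis ticks). For the STL, each face is triangulated and given an outward normal.

solid part
  facet normal 0.0000 0.0000 -1.0000
    outer loop
      vertex 24.000 6.000 0.000
      vertex 24.000 0.000 0.000
      vertex 0.000 0.000 0.000
    endloop
  endfacet
  facet normal 0.0000 0.0000 -1.0000
    outer loop
      vertex 7.000 6.000 0.000
      vertex 24.000 6.000 0.000
      vertex 0.000 0.000 0.000
    endloop
  endfacet
  facet normal 0.0000 0.0000 -1.0000
    outer loop
      vertex 7.000 19.000 0.000
      vertex 7.000 6.000 0.000
      vertex 0.000 0.000 0.000
    endloop
  endfacet
  facet normal 0.0000 0.0000 -1.0000
    outer loop
      vertex 0.000 19.000 0.000
      vertex 7.000 19.000 0.000
      vertex 0.000 0.000 0.000
    endloop
  endfacet
  facet normal 0.0000 0.0000 1.0000
    outer loop
      vertex 0.000 0.000 14.000
      vertex 24.000 0.000 14.000
      vertex 24.000 6.000 14.000
    endloop
  endfacet
  facet normal 0.0000 0.0000 1.0000
    outer loop
      vertex 0.000 0.000 14.000
      vertex 24.000 6.000 14.000
      vertex 7.000 6.000 14.000
    endloop
  endfacet
  facet normal 0.0000 0.0000 1.0000
    outer loop
      vertex 0.000 0.000 14.000
      vertex 7.000 6.000 14.000
      vertex 7.000 19.000 14.000
    endloop
  endfacet
  facet normal 0.0000 0.0000 1.0000
    outer loop
      vertex 0.000 0.000 14.000
      vertex 7.000 19.000 14.000
      vertex 0.000 19.000 14.000
    endloop
  endfacet
  facet normal 0.0000 -1.0000 0.0000
    outer loop
      vertex 0.000 0.000 0.000
      vertex 24.000 0.000 0.000
      vertex 24.000 0.000 14.000
    endloop
  endfacet
  facet normal 0.0000 -1.0000 0.0000
    outer loop
      vertex 0.000 0.000 0.000
      vertex 24.000 0.000 14.000
      vertex 0.000 0.000 14.000
    endloop
  endfacet
  facet normal 1.0000 0.0000 0.0000
    outer loop
      vertex 24.000 0.000 0.000
      vertex 24.000 6.000 0.000
      vertex 24.000 6.000 14.000
    endloop
  endfacet
  facet normal 1.0000 0.0000 0.0000
    outer loop
      vertex 24.000 0.000 0.000
      vertex 24.000 6.000 14.000
      vertex 24.000 0.000 14.000
    endloop
  endfacet
  facet normal 0.0000 1.0000 0.0000
    outer loop
      vertex 24.000 6.000 0.000
      vertex 7.000 6.000 0.000
      vertex 7.000 6.000 14.000
    endloop
  endfacet
  facet normal 0.0000 1.0000 0.0000
    outer loop
      vertex 24.000 6.000 0.000
      vertex 7.000 6.000 14.000
      vertex 24.000 6.000 14.000
    endloop
  endfacet
  facet normal 1.0000 0.0000 0.0000
    outer loop
      vertex 7.000 6.000 0.000
      vertex 7.000 19.000 0.000
      vertex 7.000 19.000 14.000
    endloop
  endfacet
  facet normal 1.0000 0.0000 0.0000
    outer loop
      vertex 7.000 6.000 0.000
      vertex 7.000 19.000 14.000
      vertex 7.000 6.000 14.000
    endloop
  endfacet
  facet normal 0.0000 1.0000 0.0000
    outer loop
      vertex 7.000 19.000 0.000
      vertex 0.000 19.000 0.000
      vertex 0.000 19.000 14.000
    endloop
  endfacet
  facet normal 0.0000 1.0000 0.0000
    outer loop
      vertex 7.000 19.000 0.000
      vertex 0.000 19.000 14.000
      vertex 7.000 19.000 14.000
    endloop
  endfacet
  facet normal -1.0000 0.0000 0.0000
    outer loop
      vertex 0.000 19.000 0.000
      vertex 0.000 0.000 0.000
      vertex 0.000 0.000 14.000
    endloop
  endfacet
  facet normal -1.0000 0.0000 0.0000
    outer loop
      vertex 0.000 19.000 0.000
      vertex 0.000 0.000 14.000
      vertex 0.000 19.000 14.000
    endloop
  endfacet
endsolid part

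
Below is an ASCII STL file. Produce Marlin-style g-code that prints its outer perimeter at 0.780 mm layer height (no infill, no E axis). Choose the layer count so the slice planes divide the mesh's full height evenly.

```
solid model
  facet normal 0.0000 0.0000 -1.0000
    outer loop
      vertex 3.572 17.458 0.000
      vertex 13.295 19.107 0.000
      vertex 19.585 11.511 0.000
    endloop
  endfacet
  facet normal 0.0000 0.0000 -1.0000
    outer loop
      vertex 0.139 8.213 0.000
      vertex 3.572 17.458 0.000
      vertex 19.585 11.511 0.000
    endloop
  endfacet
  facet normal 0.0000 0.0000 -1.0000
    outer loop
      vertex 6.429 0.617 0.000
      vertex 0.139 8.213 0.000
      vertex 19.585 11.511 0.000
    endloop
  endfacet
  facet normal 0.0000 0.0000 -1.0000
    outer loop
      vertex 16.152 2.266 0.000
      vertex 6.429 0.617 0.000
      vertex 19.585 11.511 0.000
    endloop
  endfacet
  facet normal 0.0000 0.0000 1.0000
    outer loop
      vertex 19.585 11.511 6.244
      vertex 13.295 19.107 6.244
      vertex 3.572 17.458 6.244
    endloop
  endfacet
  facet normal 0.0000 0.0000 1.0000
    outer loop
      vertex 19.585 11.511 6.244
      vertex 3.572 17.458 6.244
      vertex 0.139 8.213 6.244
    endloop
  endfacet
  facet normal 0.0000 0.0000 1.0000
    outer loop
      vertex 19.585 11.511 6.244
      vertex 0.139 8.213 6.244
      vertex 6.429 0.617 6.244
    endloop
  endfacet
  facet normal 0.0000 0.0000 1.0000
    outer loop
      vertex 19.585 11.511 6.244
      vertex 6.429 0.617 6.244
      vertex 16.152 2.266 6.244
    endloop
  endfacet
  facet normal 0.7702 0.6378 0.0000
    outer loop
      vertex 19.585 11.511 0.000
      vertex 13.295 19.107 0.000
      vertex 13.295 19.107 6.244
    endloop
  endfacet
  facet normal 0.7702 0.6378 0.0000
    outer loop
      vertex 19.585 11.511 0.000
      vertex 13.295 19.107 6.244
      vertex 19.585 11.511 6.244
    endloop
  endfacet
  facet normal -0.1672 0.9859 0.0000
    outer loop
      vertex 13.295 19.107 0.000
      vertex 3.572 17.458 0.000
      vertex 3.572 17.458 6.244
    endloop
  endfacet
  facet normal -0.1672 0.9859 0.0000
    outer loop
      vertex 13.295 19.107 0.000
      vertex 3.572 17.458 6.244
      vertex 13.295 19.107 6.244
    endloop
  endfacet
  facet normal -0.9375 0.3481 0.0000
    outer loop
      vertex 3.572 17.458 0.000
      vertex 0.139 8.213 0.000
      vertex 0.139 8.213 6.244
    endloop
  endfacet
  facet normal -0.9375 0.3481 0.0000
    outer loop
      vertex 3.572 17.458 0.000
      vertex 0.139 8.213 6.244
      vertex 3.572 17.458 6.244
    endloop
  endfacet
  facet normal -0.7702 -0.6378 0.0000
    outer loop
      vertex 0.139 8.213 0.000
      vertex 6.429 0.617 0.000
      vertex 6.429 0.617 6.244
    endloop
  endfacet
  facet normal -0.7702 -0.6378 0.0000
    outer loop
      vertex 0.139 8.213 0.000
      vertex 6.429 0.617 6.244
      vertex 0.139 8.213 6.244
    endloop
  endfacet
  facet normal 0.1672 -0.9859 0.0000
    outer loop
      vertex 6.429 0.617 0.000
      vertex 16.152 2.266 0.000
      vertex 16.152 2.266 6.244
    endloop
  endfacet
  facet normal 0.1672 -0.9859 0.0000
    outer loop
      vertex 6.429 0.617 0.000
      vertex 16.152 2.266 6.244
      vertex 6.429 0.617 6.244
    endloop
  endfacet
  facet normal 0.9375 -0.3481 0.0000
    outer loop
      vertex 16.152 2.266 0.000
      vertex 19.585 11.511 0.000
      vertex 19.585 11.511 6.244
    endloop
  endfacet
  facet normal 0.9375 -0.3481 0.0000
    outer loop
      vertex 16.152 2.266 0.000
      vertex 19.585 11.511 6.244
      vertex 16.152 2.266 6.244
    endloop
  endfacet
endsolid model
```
; perimeter-only toolpath
G21 ; units = mm
G90 ; absolute positioning
G28 ; home
; layer 1
G0 Z0.780
G0 X19.585 Y11.511
G1 X13.295 Y19.107
G1 X3.572 Y17.458
G1 X0.139 Y8.213
G1 X6.429 Y0.617
G1 X16.152 Y2.266
G1 X19.585 Y11.511
; layer 2
G0 Z1.561
G0 X19.585 Y11.511
G1 X13.295 Y19.107
G1 X3.572 Y17.458
G1 X0.139 Y8.213
G1 X6.429 Y0.617
G1 X16.152 Y2.266
G1 X19.585 Y11.511
; layer 3
G0 Z2.341
G0 X19.585 Y11.511
G1 X13.295 Y19.107
G1 X3.572 Y17.458
G1 X0.139 Y8.213
G1 X6.429 Y0.617
G1 X16.152 Y2.266
G1 X19.585 Y11.511
; layer 4
G0 Z3.122
G0 X19.585 Y11.511
G1 X13.295 Y19.107
G1 X3.572 Y17.458
G1 X0.139 Y8.213
G1 X6.429 Y0.617
G1 X16.152 Y2.266
G1 X19.585 Y11.511
; layer 5
G0 Z3.902
G0 X19.585 Y11.511
G1 X13.295 Y19.107
G1 X3.572 Y17.458
G1 X0.139 Y8.213
G1 X6.429 Y0.617
G1 X16.152 Y2.266
G1 X19.585 Y11.511
; layer 6
G0 Z4.683
G0 X19.585 Y11.511
G1 X13.295 Y19.107
G1 X3.572 Y17.458
G1 X0.139 Y8.213
G1 X6.429 Y0.617
G1 X16.152 Y2.266
G1 X19.585 Y11.511
; layer 7
G0 Z5.463
G0 X19.585 Y11.511
G1 X13.295 Y19.107
G1 X3.572 Y17.458
G1 X0.139 Y8.213
G1 X6.429 Y0.617
G1 X16.152 Y2.266
G1 X19.585 Y11.511
; layer 8
G0 Z6.244
G0 X19.585 Y11.511
G1 X13.295 Y19.107
G1 X3.572 Y17.458
G1 X0.139 Y8.213
G1 X6.429 Y0.617
G1 X16.152 Y2.266
G1 X19.585 Y11.511
M2 ; end

The solid is a regular 6-sided prism (a cylinder approximated with 6 flat sides), circumscribed radius ≈ 9.86 mm, height ≈ 6.24 mm. Slicing at Δz = 0.780 mm — 8 equal slices spanning the solid's height, so layer i sits at z = i·h/8 — gives 8 non-empty perimeters. Each is a 6-segment closed polygon; G0 lifts to the layer z and rapids to the start vertex, then G1 traces the edges.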